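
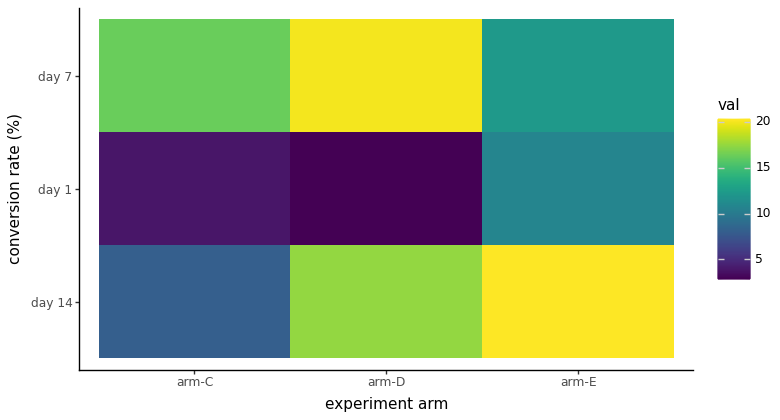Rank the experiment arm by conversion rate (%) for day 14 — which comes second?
Top 3 for day 14: arm-E ≈ 20, arm-D ≈ 18, arm-C ≈ 8.

arm-D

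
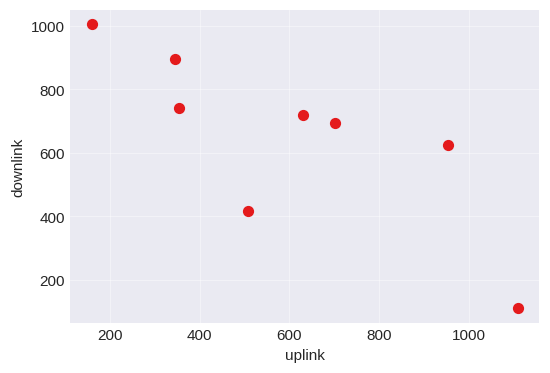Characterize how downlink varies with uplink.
Points are negatively correlated; strong (|r| ≈ 0.8).

negative, strong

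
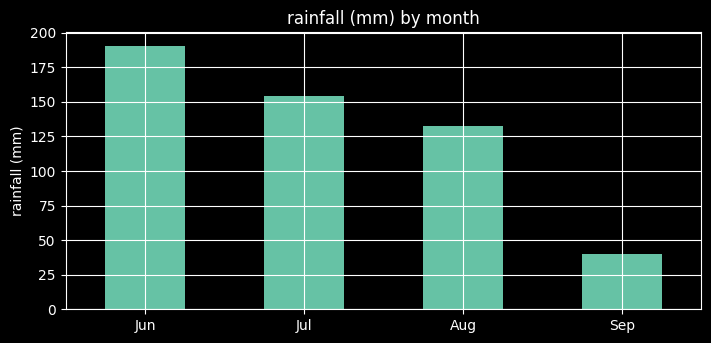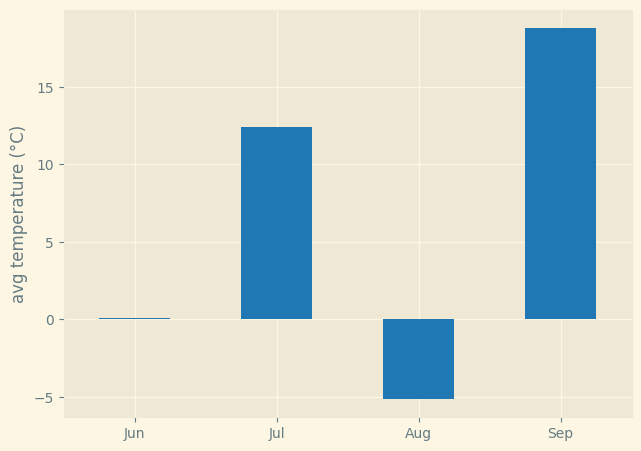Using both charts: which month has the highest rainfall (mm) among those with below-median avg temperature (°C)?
Jun

Chart 2 median avg temperature (°C) ≈ 6; below-median months: Jun, Aug. Among those, Jun has the highest rainfall (mm) (≈ 200).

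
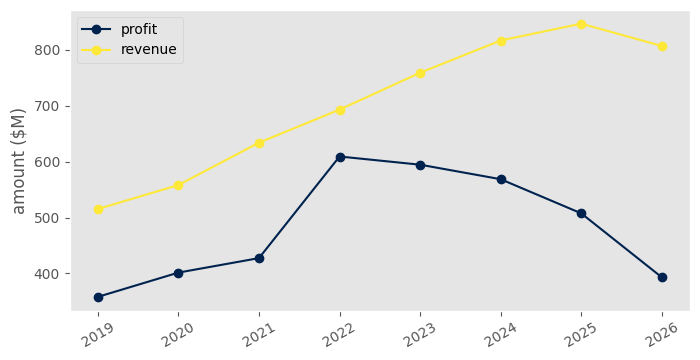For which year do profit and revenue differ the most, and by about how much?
2026, ≈ 400 $M

2026: profit ≈ 400, revenue ≈ 800 → gap ≈ 400. Next-largest (2025) is only ≈ 350.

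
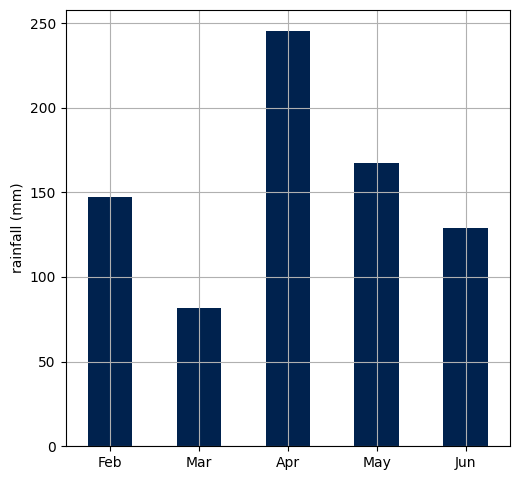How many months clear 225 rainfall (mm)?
Above 225: Apr.

1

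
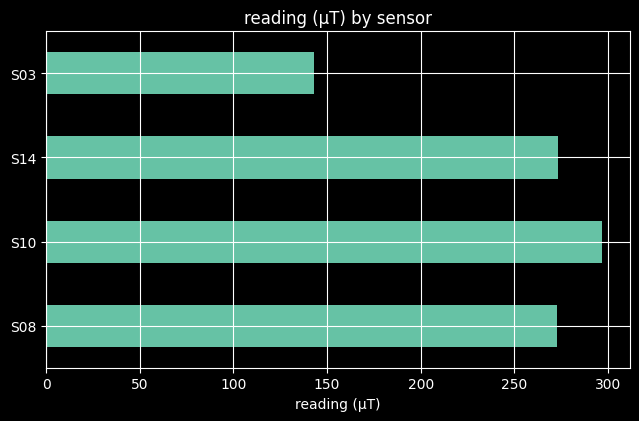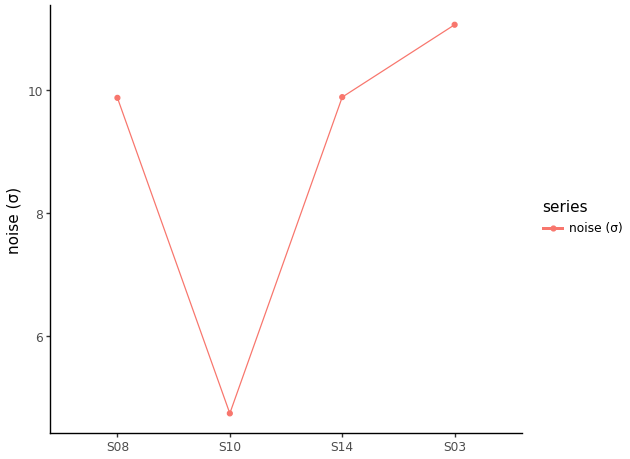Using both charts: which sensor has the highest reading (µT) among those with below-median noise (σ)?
Chart 2 median noise (σ) ≈ 10; below-median sensors: S08, S10. Among those, S10 has the highest reading (µT) (≈ 300).

S10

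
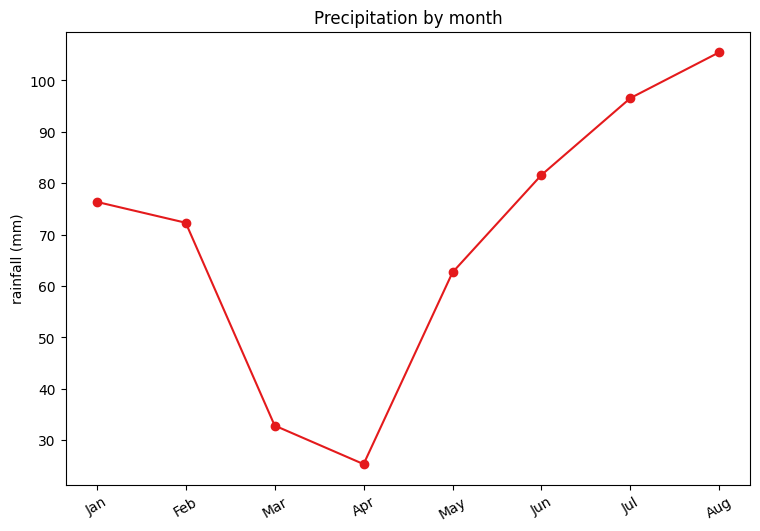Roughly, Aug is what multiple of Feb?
≈ 1.57×

Aug ≈ 110, Feb ≈ 70; 110/70 ≈ 1.57.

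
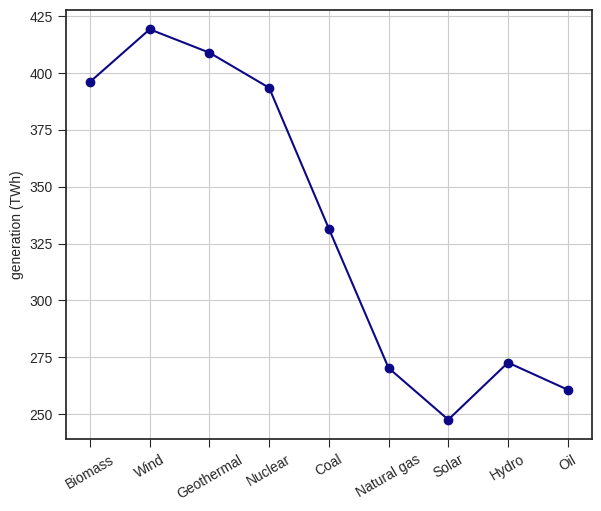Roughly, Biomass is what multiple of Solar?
≈ 1.67×

Biomass ≈ 400, Solar ≈ 240; 400/240 ≈ 1.67.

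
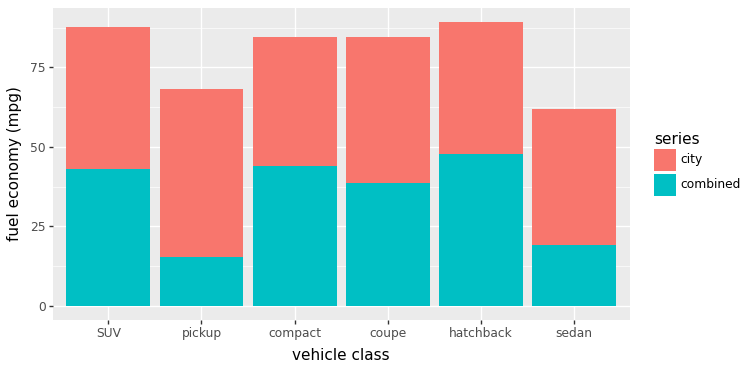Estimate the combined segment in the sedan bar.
≈ 20

combined top ≈ 20, bottom ≈ 0; segment ≈ 20.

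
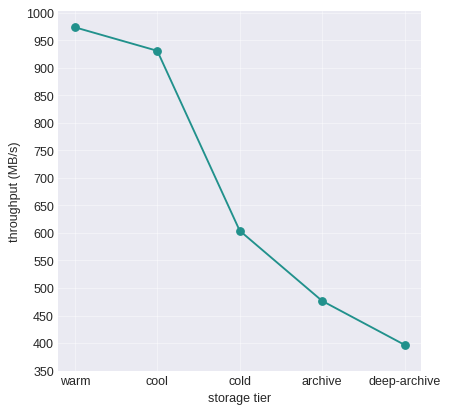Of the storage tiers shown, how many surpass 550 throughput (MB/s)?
3

Above 550: warm, cool, cold.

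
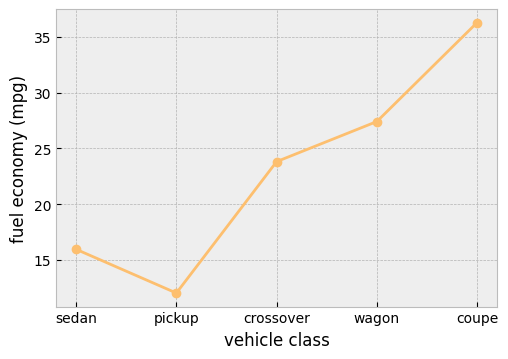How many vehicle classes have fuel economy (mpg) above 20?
Above 20: crossover, wagon, coupe.

3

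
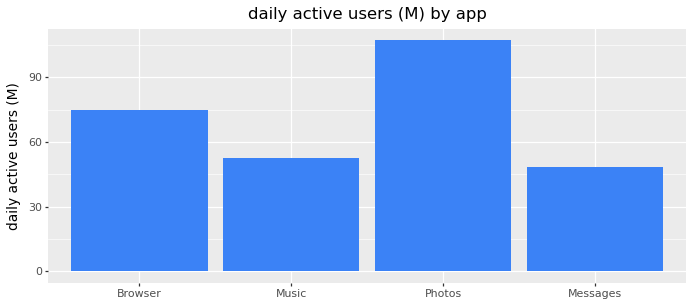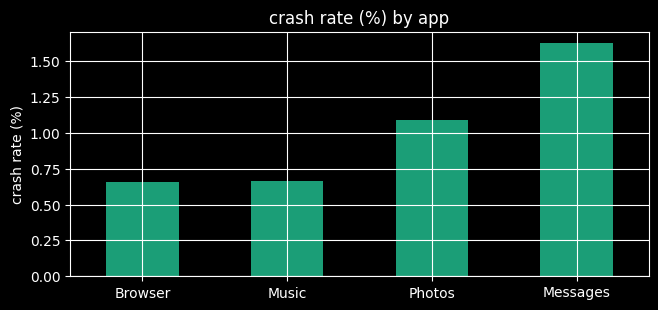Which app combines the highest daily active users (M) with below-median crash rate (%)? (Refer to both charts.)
Chart 2 median crash rate (%) ≈ 0.8; below-median apps: Browser, Music. Among those, Browser has the highest daily active users (M) (≈ 70).

Browser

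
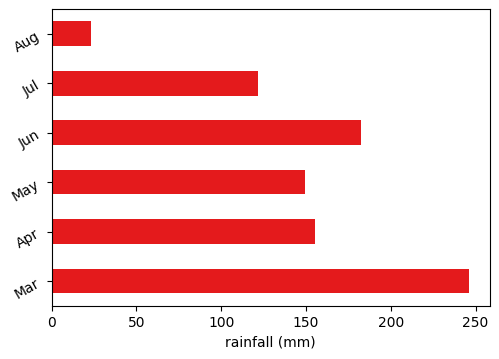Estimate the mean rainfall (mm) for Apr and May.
≈ 150

(150 + 150) / 2 ≈ 150.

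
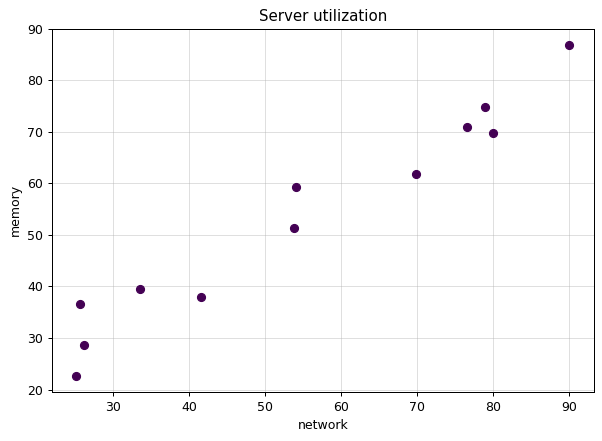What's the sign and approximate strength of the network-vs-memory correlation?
Points are positively correlated; strong (|r| ≈ 1.0).

positive, strong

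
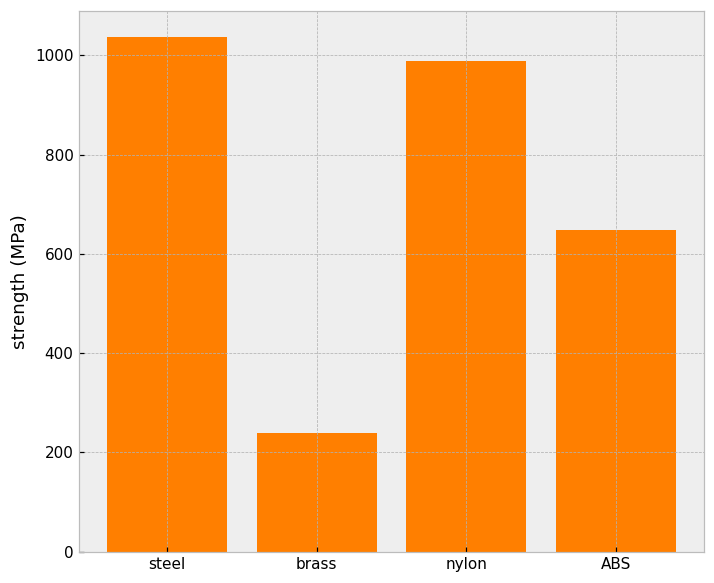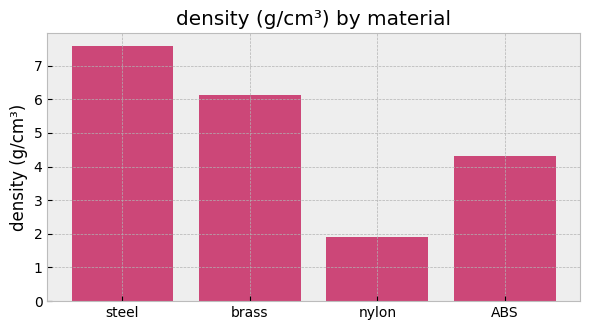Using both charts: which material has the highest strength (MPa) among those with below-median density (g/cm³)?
nylon

Chart 2 median density (g/cm³) ≈ 5; below-median materials: nylon, ABS. Among those, nylon has the highest strength (MPa) (≈ 1000).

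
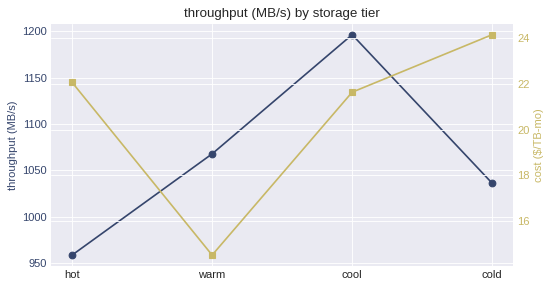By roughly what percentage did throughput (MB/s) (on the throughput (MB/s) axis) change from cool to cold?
cool ≈ 1200, cold ≈ 1040; (1040 − 1200) / 1200 ≈ -13.3%.

≈ -13.3%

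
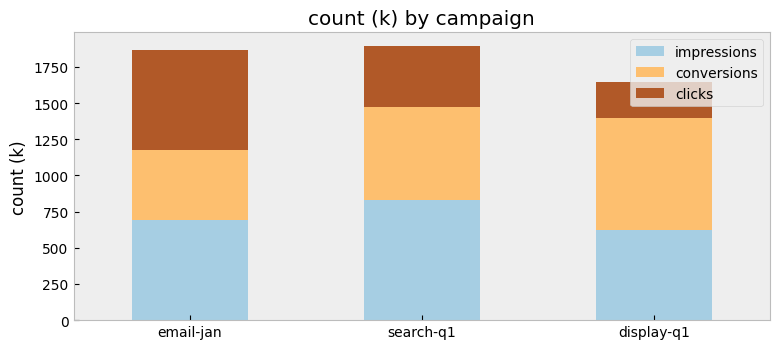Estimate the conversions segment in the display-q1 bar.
≈ 800

conversions top ≈ 1400, bottom ≈ 600; segment ≈ 800.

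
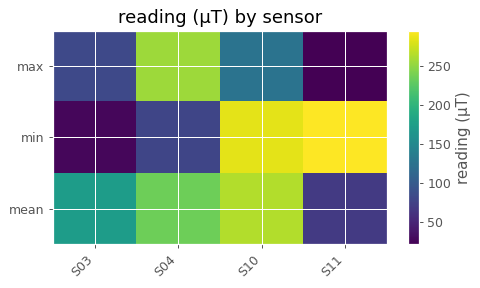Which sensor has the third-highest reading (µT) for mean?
Top 4 for mean: S10 ≈ 275, S04 ≈ 225, S03 ≈ 175, S11 ≈ 75.

S03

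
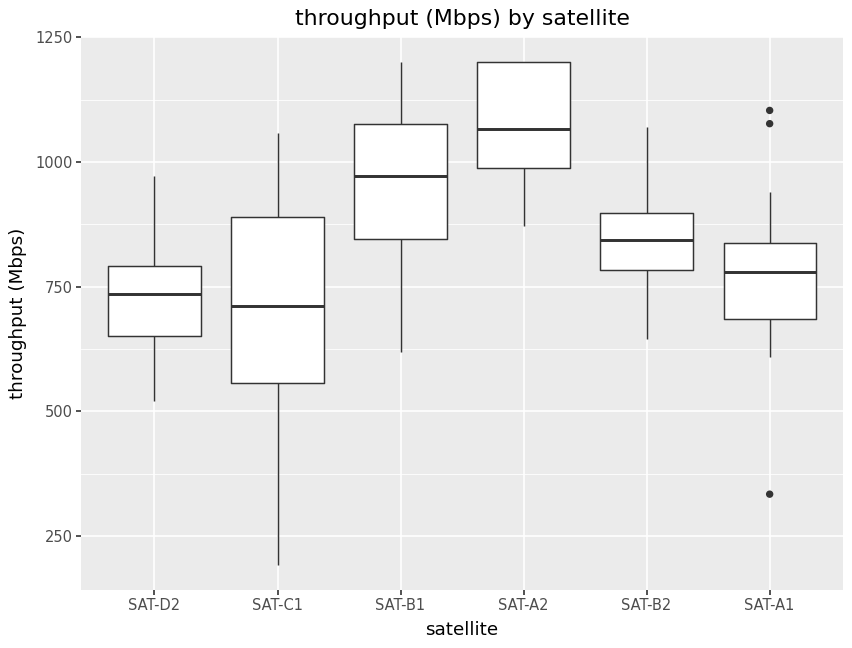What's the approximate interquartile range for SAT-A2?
Q3 ≈ 1200, Q1 ≈ 1000; IQR ≈ 200.

≈ 200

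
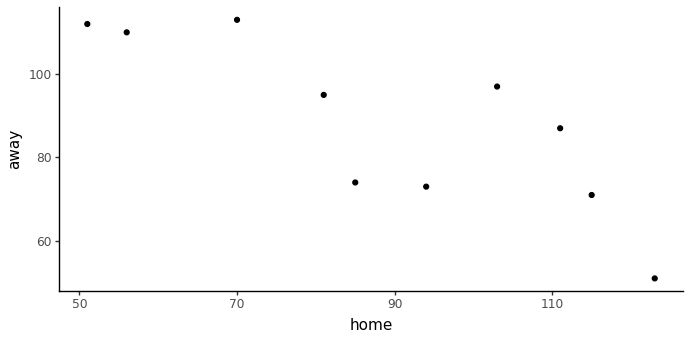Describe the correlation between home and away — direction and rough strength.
Points are negatively correlated; strong (|r| ≈ 0.8).

negative, strong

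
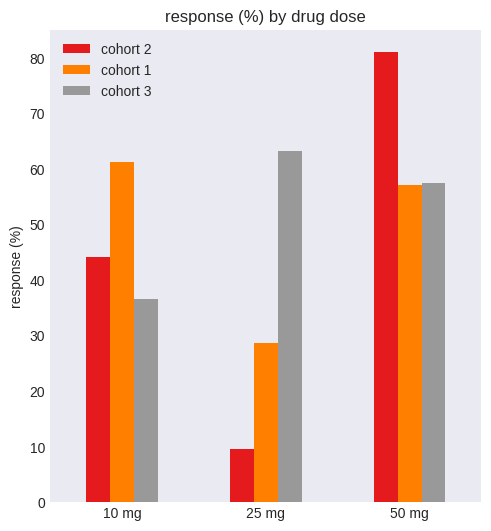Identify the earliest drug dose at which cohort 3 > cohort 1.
10 mg: cohort 3 ≈ 40 vs cohort 1 ≈ 60 (not yet); 25 mg: cohort 3 ≈ 60 vs cohort 1 ≈ 30 (first crossover).

25 mg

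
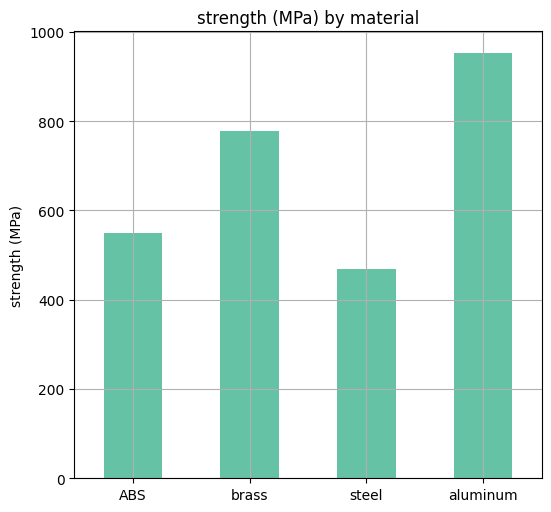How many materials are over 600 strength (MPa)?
2

Above 600: brass, aluminum.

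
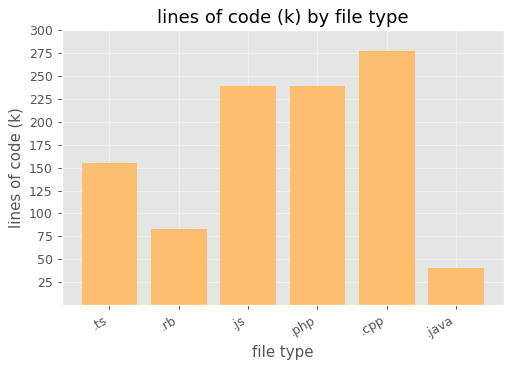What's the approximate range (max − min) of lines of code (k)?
≈ 225

Max .cpp ≈ 275, min .java ≈ 50; range ≈ 225.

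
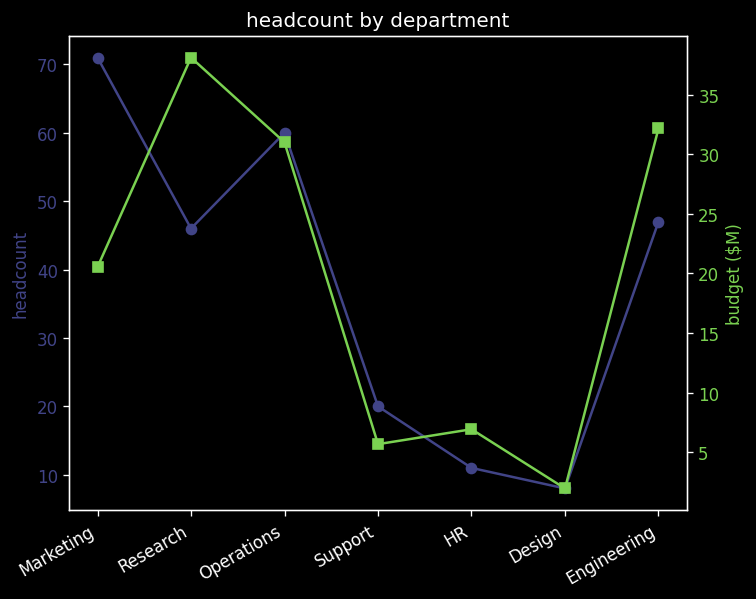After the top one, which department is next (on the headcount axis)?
Operations

Top 3 (on the headcount axis): Marketing ≈ 70, Operations ≈ 60, Engineering ≈ 50.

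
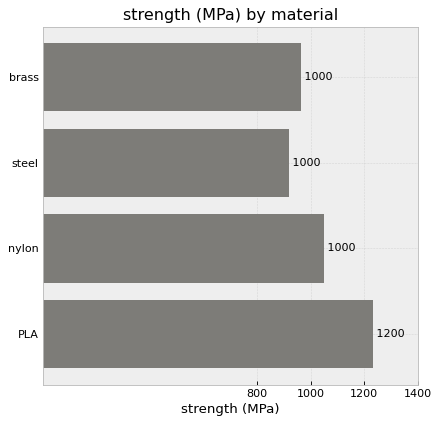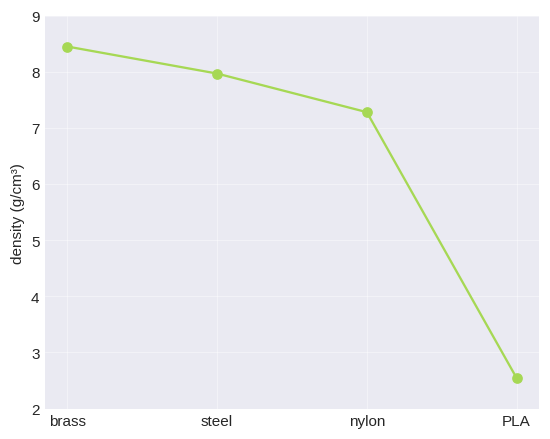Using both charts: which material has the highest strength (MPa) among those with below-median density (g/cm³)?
PLA

Chart 2 median density (g/cm³) ≈ 8; below-median materials: nylon, PLA. Among those, PLA has the highest strength (MPa) (≈ 1200).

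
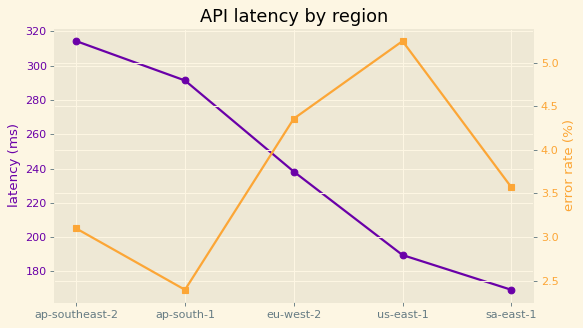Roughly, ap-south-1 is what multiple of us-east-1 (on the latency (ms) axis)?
≈ 1.67×

ap-south-1 ≈ 300, us-east-1 ≈ 180; 300/180 ≈ 1.67.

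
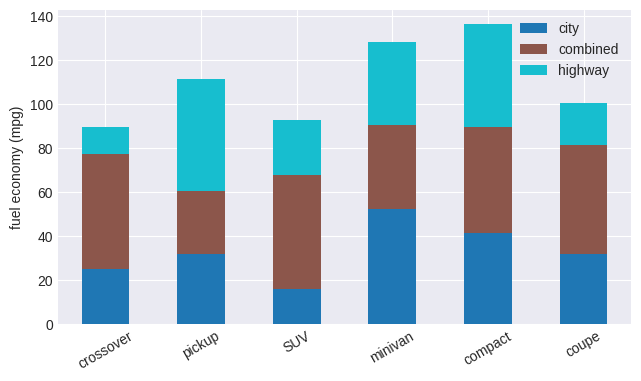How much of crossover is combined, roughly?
combined top ≈ 80, bottom ≈ 20; segment ≈ 60.

≈ 60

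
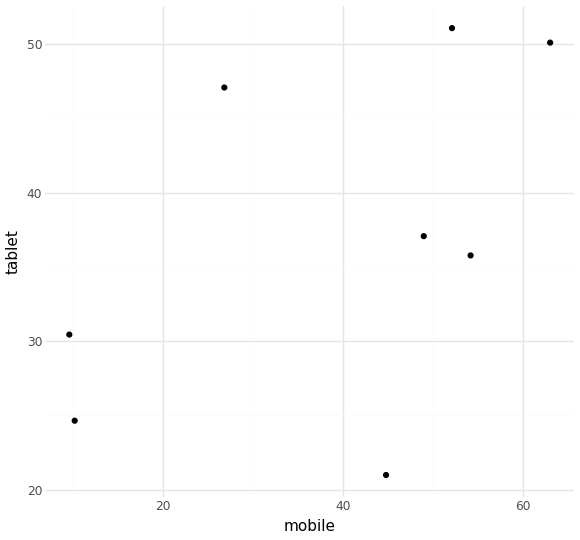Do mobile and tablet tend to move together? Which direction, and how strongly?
Points are positively correlated; moderate (|r| ≈ 0.5).

positive, moderate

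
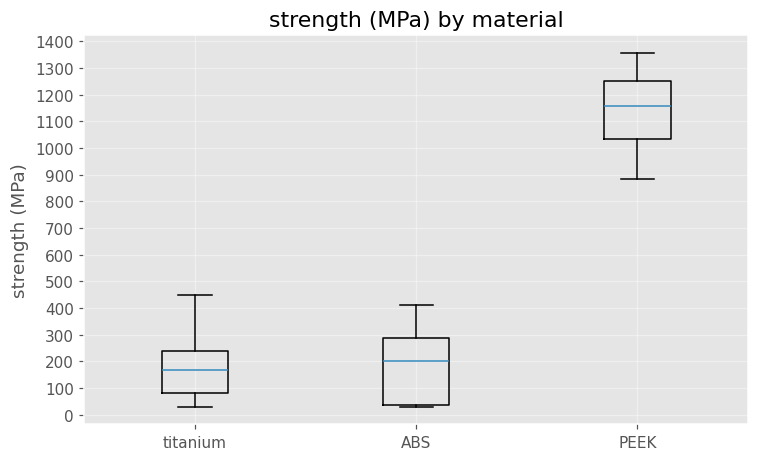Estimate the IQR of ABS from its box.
Q3 ≈ 300, Q1 ≈ 0; IQR ≈ 300.

≈ 300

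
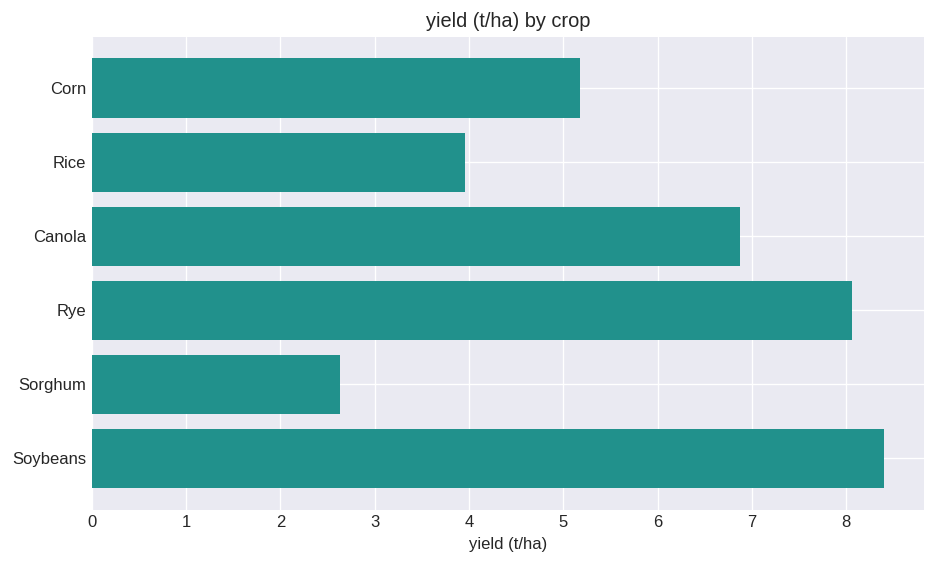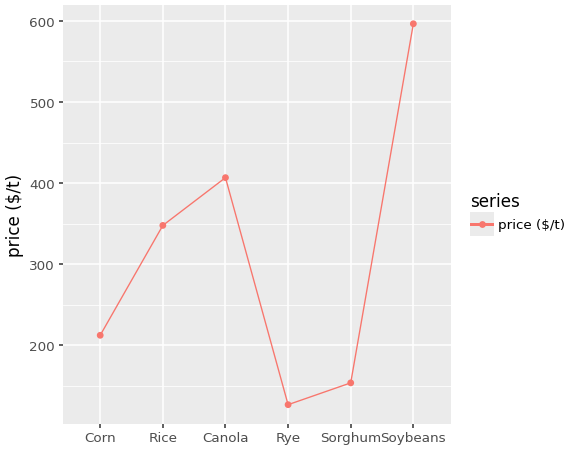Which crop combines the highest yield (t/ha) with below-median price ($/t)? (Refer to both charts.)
Chart 2 median price ($/t) ≈ 300; below-median crops: Corn, Rye, Sorghum. Among those, Rye has the highest yield (t/ha) (≈ 8).

Rye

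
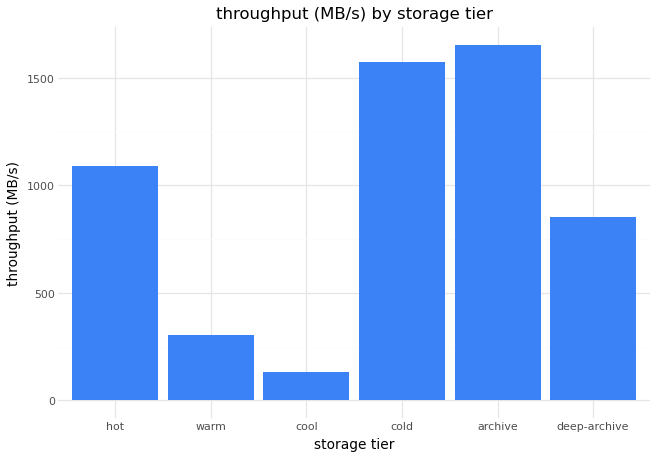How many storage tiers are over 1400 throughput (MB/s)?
Above 1400: cold, archive.

2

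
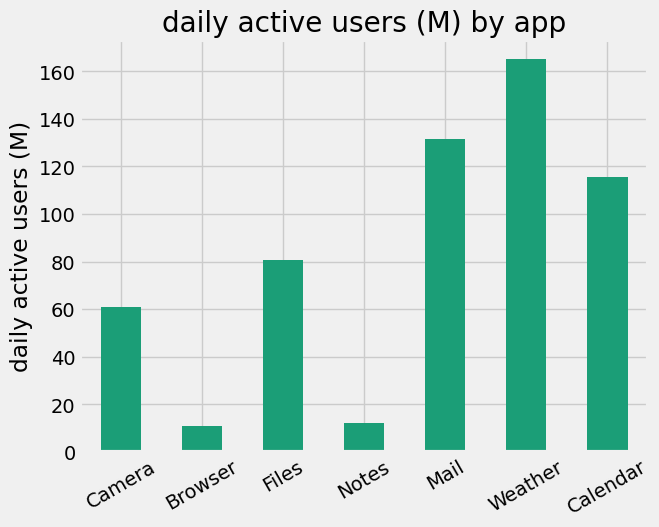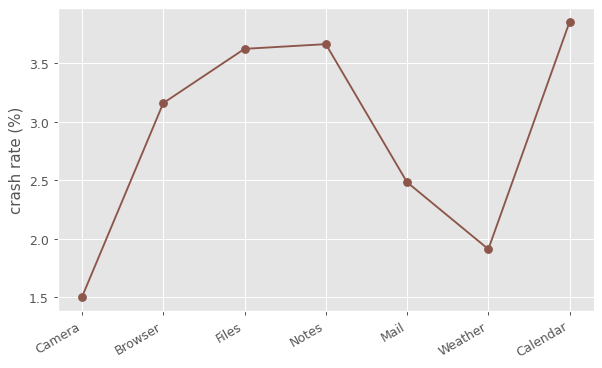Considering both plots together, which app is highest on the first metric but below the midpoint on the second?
Weather

Chart 2 median crash rate (%) ≈ 3; below-median apps: Camera, Mail, Weather. Among those, Weather has the highest daily active users (M) (≈ 160).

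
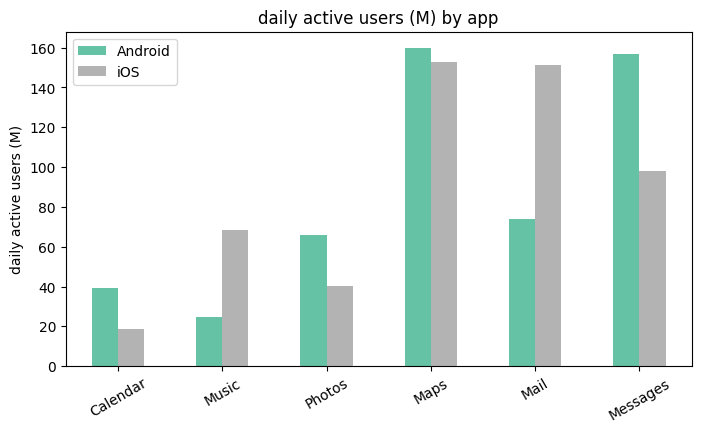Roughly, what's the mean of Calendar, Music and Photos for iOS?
≈ 40

(20 + 60 + 40) / 3 ≈ 40.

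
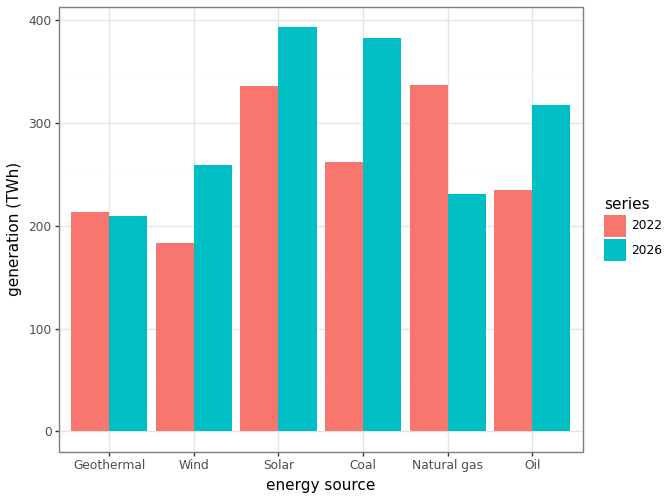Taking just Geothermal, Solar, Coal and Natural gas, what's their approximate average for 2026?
(200 + 400 + 400 + 250) / 4 ≈ 312.

≈ 312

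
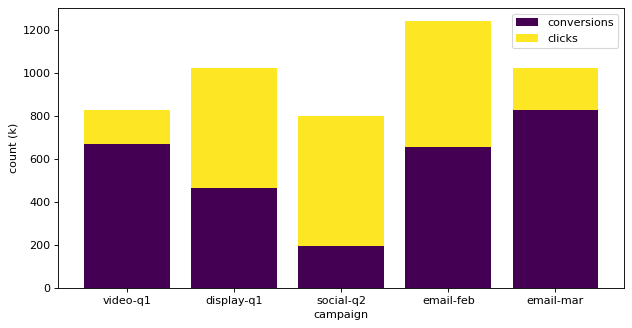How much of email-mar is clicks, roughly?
≈ 200

clicks top ≈ 1000, bottom ≈ 800; segment ≈ 200.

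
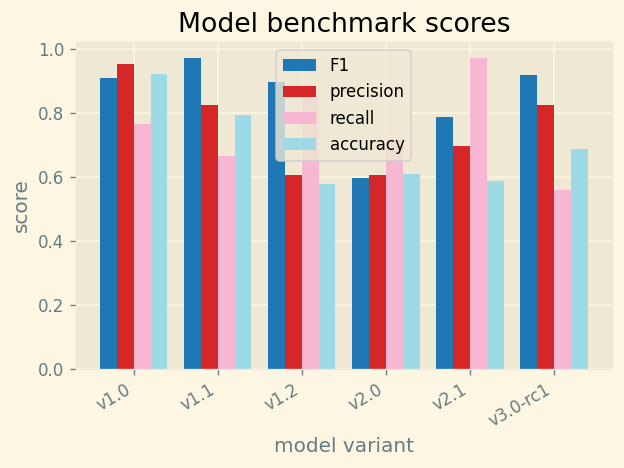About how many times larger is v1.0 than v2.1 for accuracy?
v1.0 ≈ 0.9, v2.1 ≈ 0.6; 0.9/0.6 ≈ 1.5.

≈ 1.5×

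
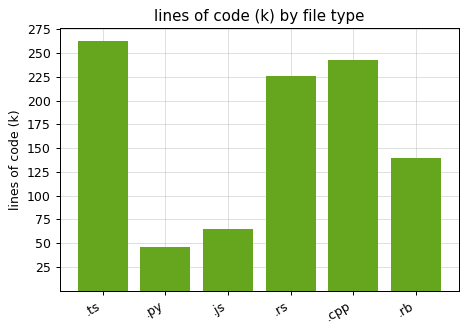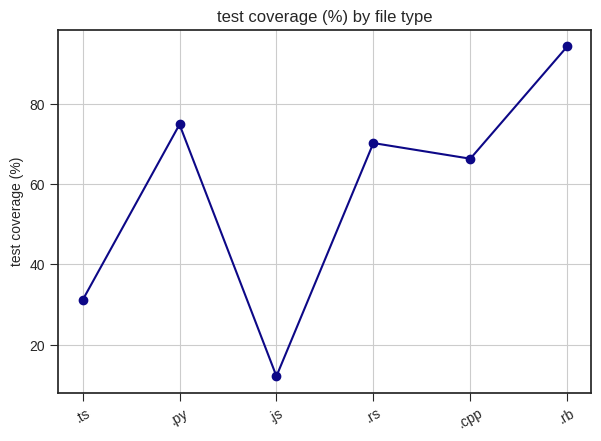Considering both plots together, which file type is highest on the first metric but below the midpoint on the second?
.ts

Chart 2 median test coverage (%) ≈ 70; below-median file types: .ts, .js, .cpp. Among those, .ts has the highest lines of code (k) (≈ 275).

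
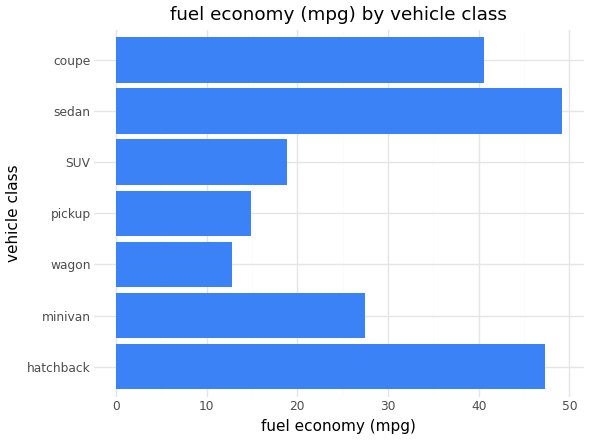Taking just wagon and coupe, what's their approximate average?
(15 + 40) / 2 ≈ 28.

≈ 28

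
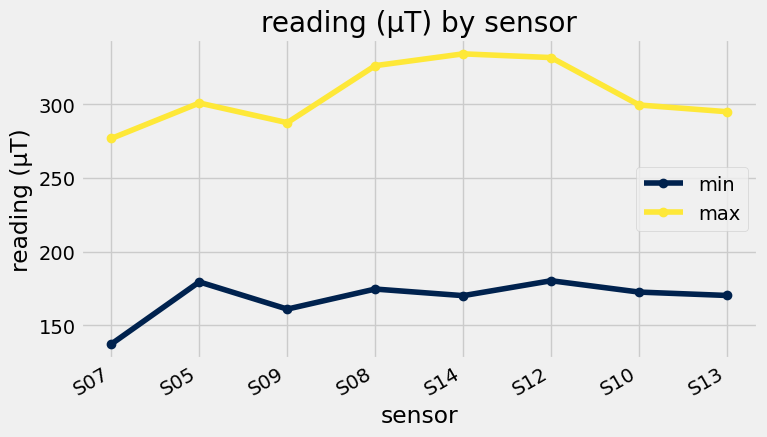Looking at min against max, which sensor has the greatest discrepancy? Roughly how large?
S14, ≈ 160 µT

S14: min ≈ 180, max ≈ 340 → gap ≈ 160. Next-largest (S08) is only ≈ 140.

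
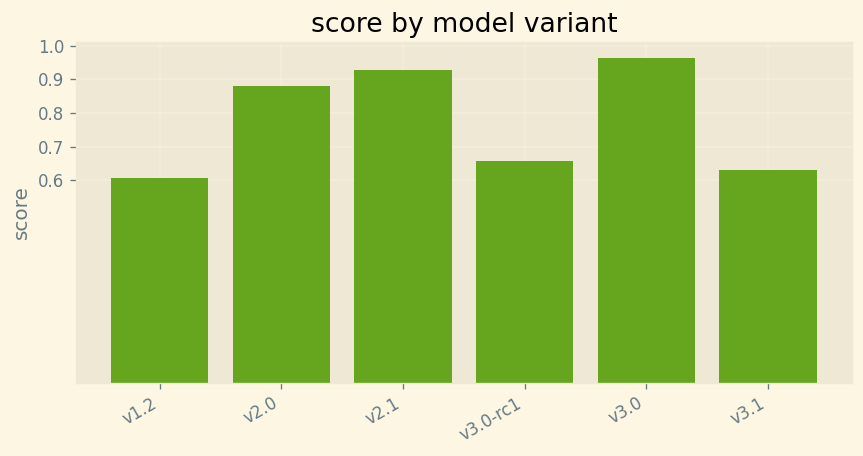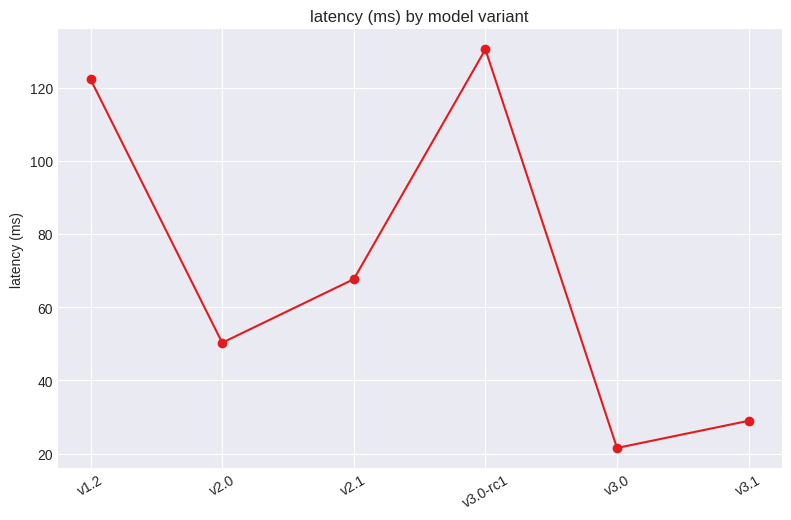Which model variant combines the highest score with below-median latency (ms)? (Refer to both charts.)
Chart 2 median latency (ms) ≈ 60; below-median model variants: v2.0, v3.0, v3.1. Among those, v3.0 has the highest score (≈ 1).

v3.0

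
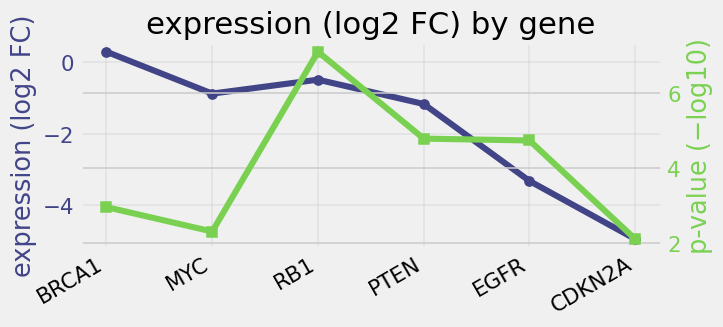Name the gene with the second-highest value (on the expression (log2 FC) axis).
RB1

Top 3 (on the expression (log2 FC) axis): BRCA1 ≈ 0.5, RB1 ≈ -0.5, MYC ≈ -1.0.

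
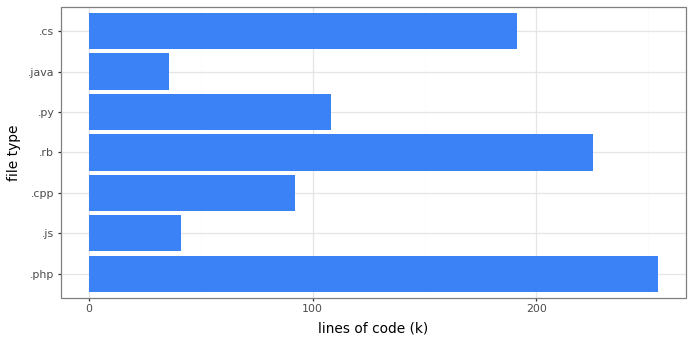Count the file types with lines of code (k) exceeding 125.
3

Above 125: .php, .rb, .cs.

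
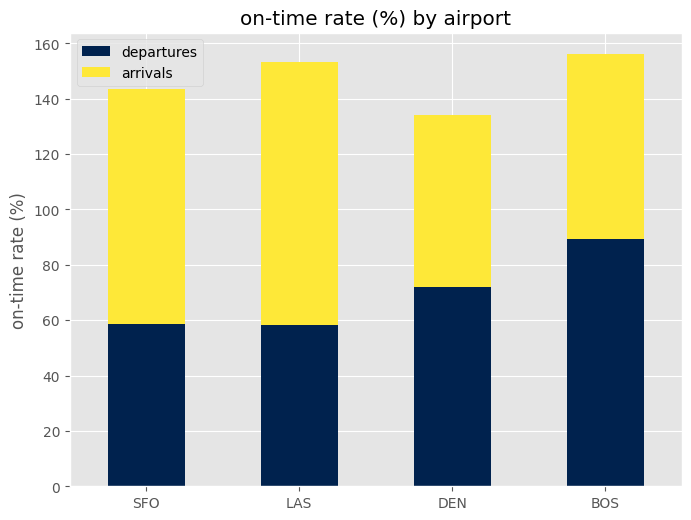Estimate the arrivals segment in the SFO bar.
≈ 80

arrivals top ≈ 140, bottom ≈ 60; segment ≈ 80.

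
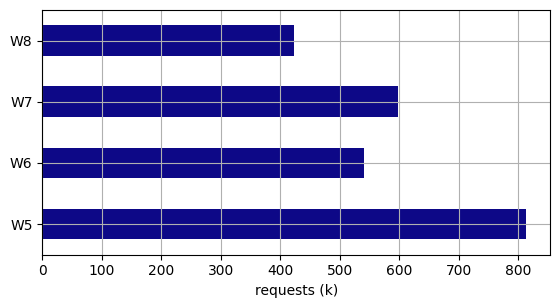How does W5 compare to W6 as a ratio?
W5 ≈ 800, W6 ≈ 500; 800/500 ≈ 1.6.

≈ 1.6×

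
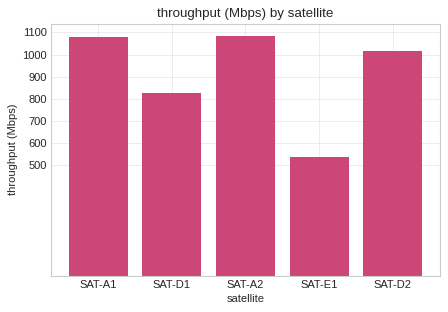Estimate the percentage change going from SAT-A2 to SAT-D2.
SAT-A2 ≈ 1100, SAT-D2 ≈ 1000; (1000 − 1100) / 1100 ≈ -9.1%.

≈ -9.1%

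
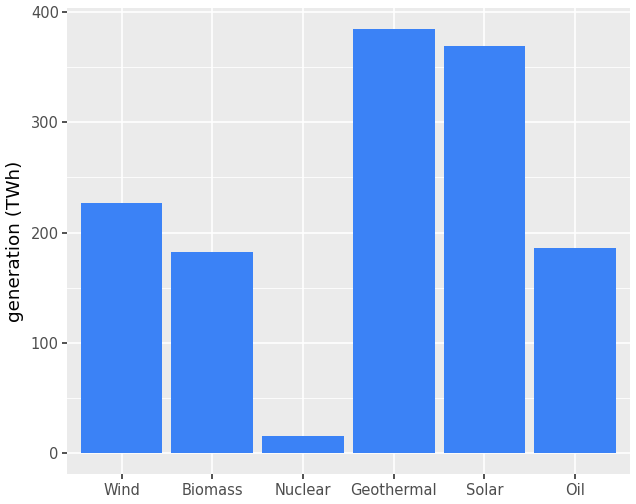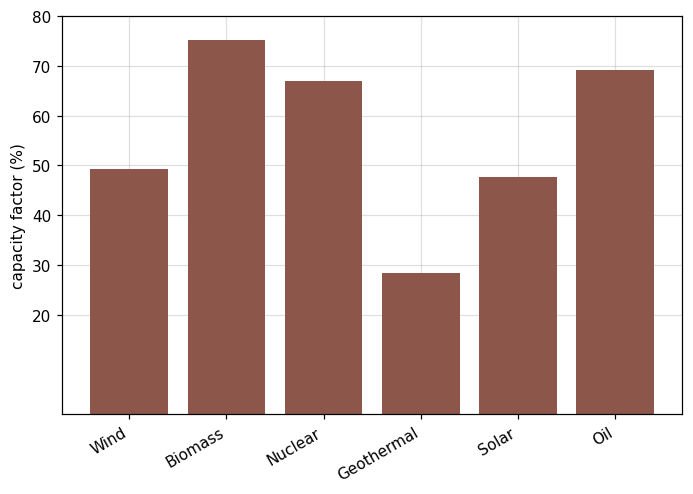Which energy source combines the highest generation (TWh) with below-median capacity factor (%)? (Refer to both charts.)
Chart 2 median capacity factor (%) ≈ 60; below-median energy sources: Wind, Geothermal, Solar. Among those, Geothermal has the highest generation (TWh) (≈ 400).

Geothermal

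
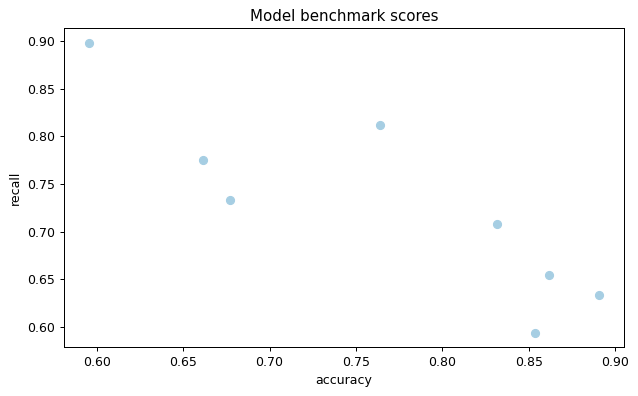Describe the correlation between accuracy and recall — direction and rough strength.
negative, strong

Points are negatively correlated; strong (|r| ≈ 0.9).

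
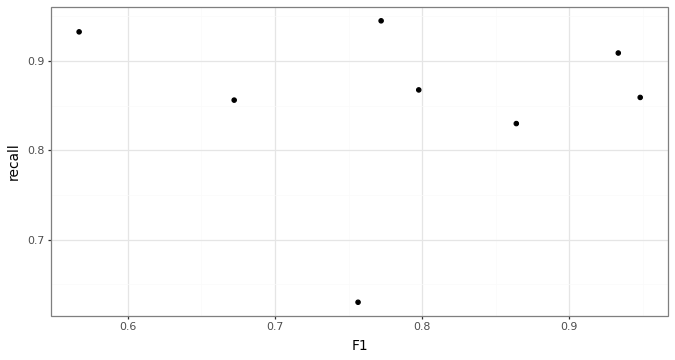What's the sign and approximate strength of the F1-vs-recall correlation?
no clear correlation

Points are roughly uncorrelated; weak (|r| ≈ 0.1).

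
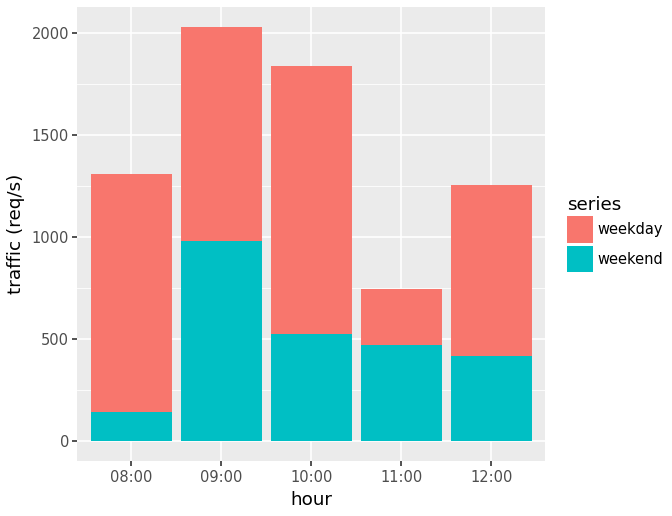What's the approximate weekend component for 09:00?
≈ 1000

weekend top ≈ 1000, bottom ≈ 0; segment ≈ 1000.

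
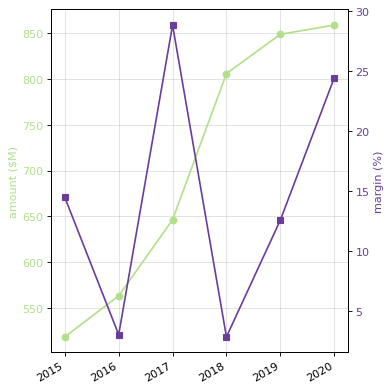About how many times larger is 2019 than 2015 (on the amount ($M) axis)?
2019 ≈ 850, 2015 ≈ 500; 850/500 ≈ 1.7.

≈ 1.7×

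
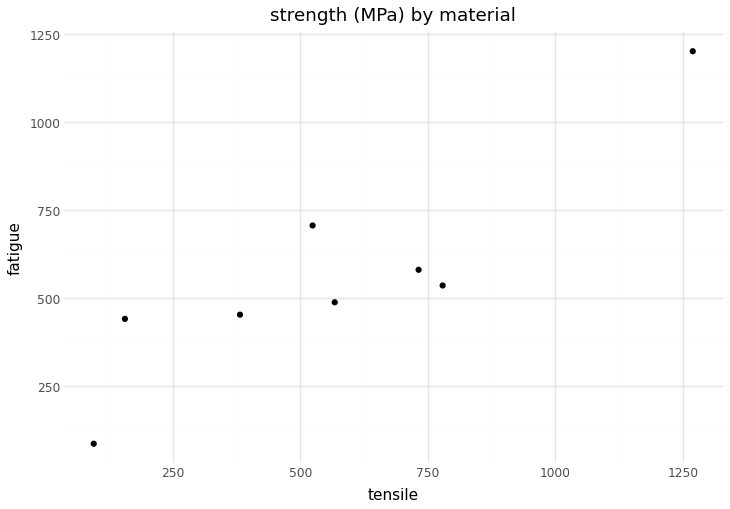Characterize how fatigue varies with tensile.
Points are positively correlated; strong (|r| ≈ 0.9).

positive, strong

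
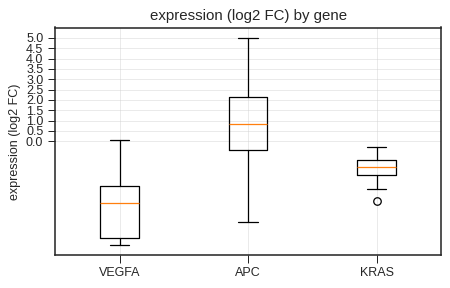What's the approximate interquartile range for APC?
≈ 2.5

Q3 ≈ 2.0, Q1 ≈ -0.5; IQR ≈ 2.5.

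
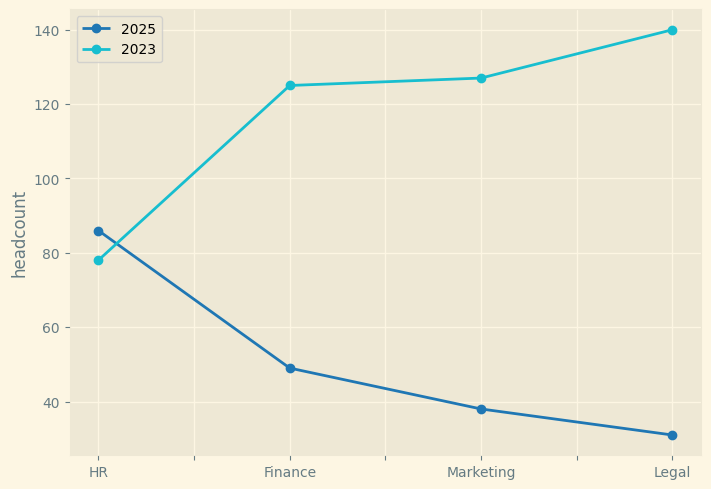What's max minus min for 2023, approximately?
≈ 60

Max Legal ≈ 140, min HR ≈ 80; range ≈ 60.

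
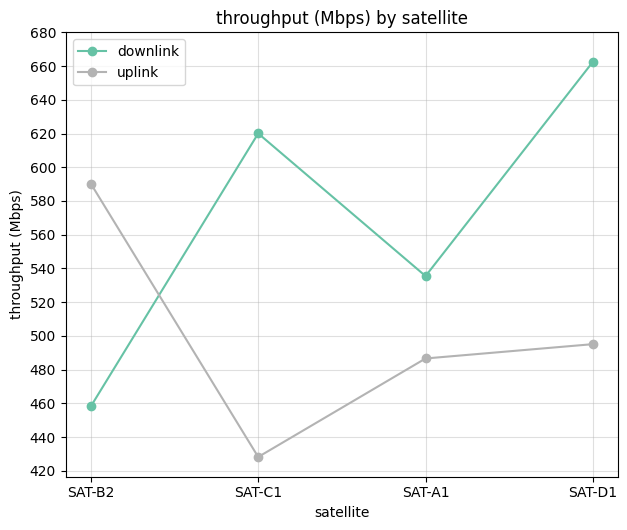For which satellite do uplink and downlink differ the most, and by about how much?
SAT-C1, ≈ 200 Mbps

SAT-C1: uplink ≈ 420, downlink ≈ 620 → gap ≈ 200. Next-largest (SAT-D1) is only ≈ 160.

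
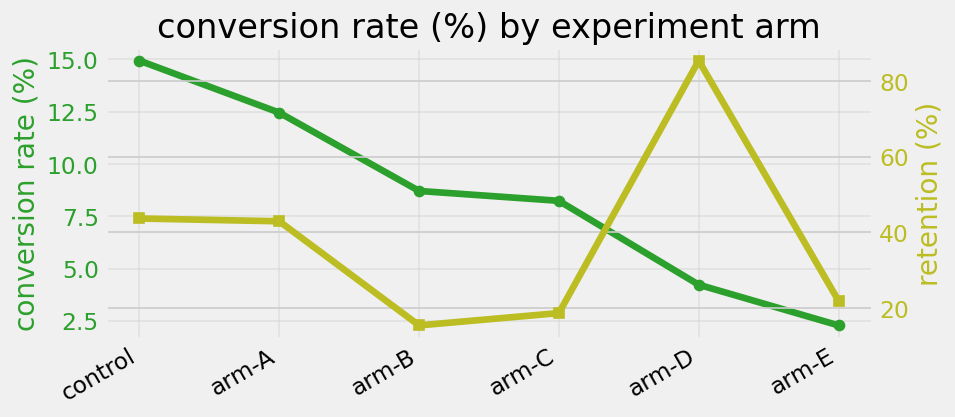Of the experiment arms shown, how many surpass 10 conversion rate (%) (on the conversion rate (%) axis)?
2

Above 10: control, arm-A.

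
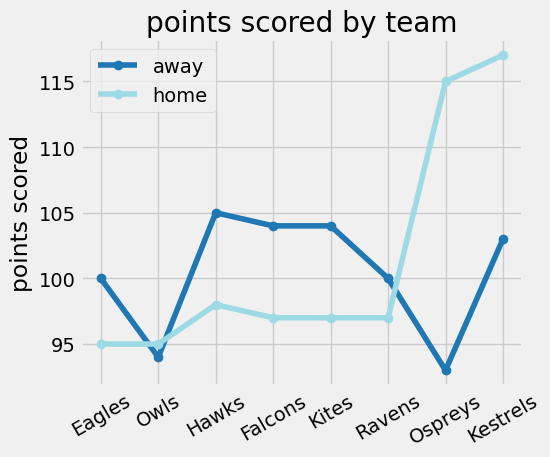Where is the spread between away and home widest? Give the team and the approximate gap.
Ospreys, ≈ 24

Ospreys: away ≈ 92, home ≈ 116 → gap ≈ 24. Next-largest (Kestrels) is only ≈ 12.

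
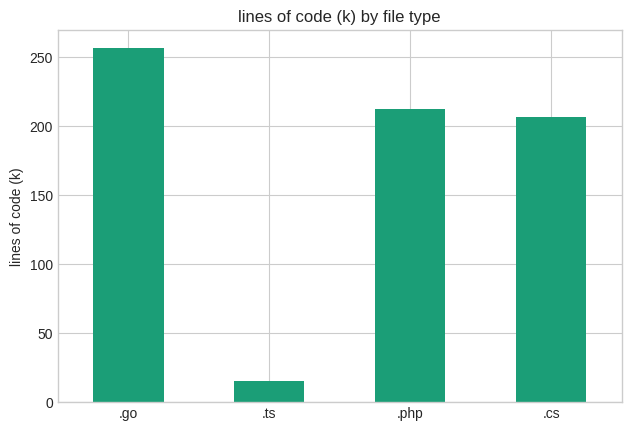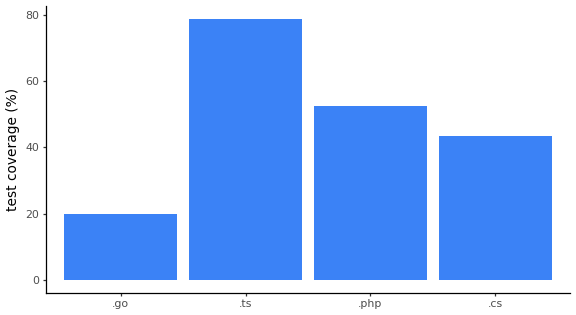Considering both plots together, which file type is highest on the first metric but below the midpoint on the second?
.go

Chart 2 median test coverage (%) ≈ 50; below-median file types: .go, .cs. Among those, .go has the highest lines of code (k) (≈ 250).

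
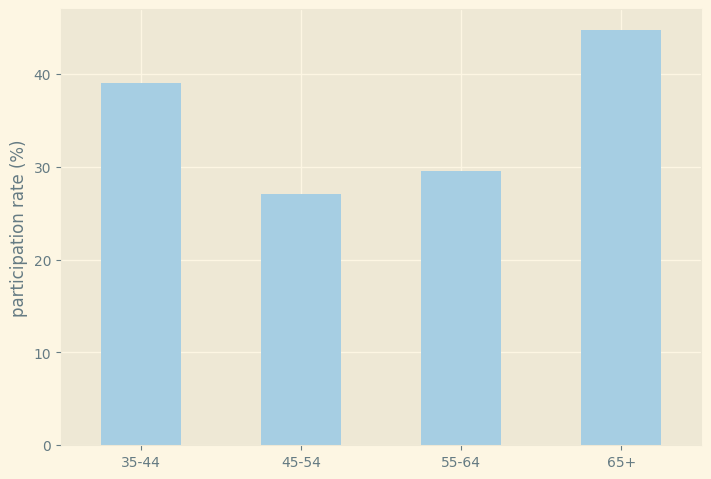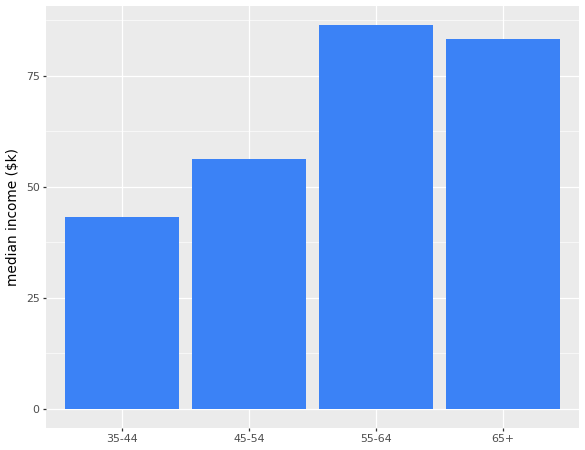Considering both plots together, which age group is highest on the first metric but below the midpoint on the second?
Chart 2 median median income ($k) ≈ 70; below-median age groups: 35-44, 45-54. Among those, 35-44 has the highest participation rate (%) (≈ 40).

35-44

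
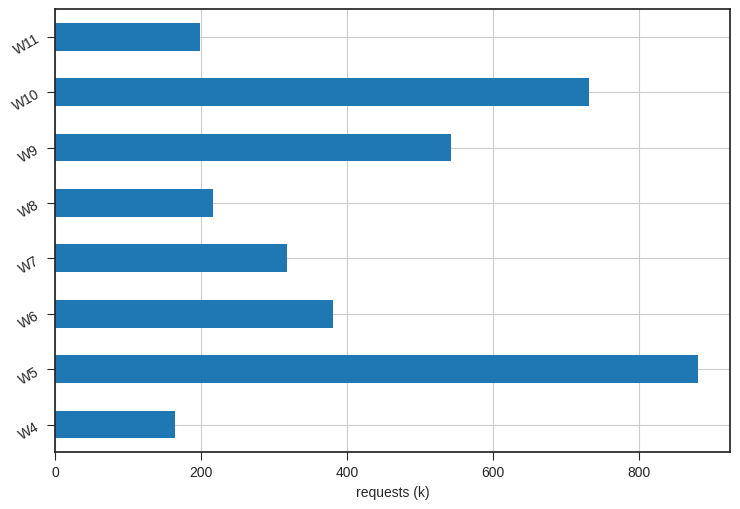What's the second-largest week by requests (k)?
Top 3: W5 ≈ 900, W10 ≈ 700, W9 ≈ 500.

W10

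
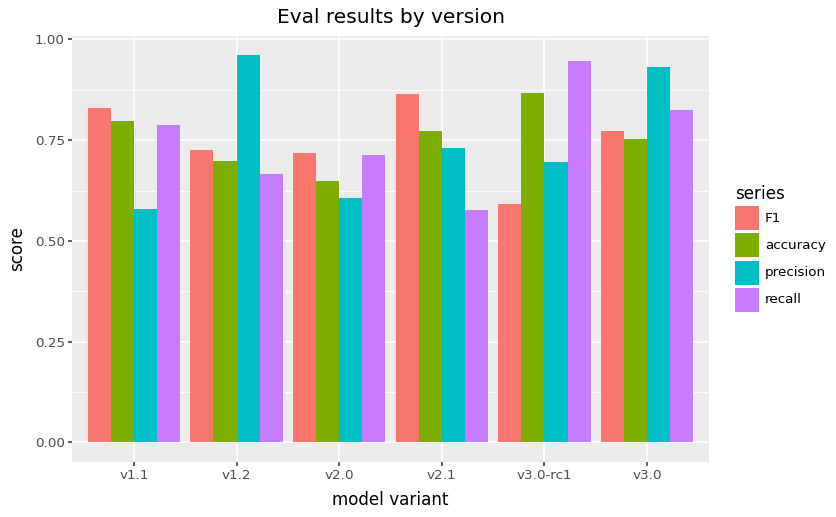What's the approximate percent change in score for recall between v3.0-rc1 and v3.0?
v3.0-rc1 ≈ 0.9, v3.0 ≈ 0.8; (0.8 − 0.9) / 0.9 ≈ -11.1%.

≈ -11.1%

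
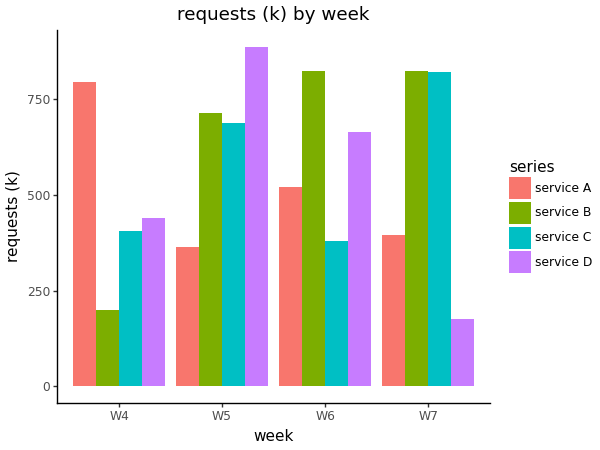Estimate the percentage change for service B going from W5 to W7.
W5 ≈ 700, W7 ≈ 800; (800 − 700) / 700 ≈ +14.3%.

≈ +14.3%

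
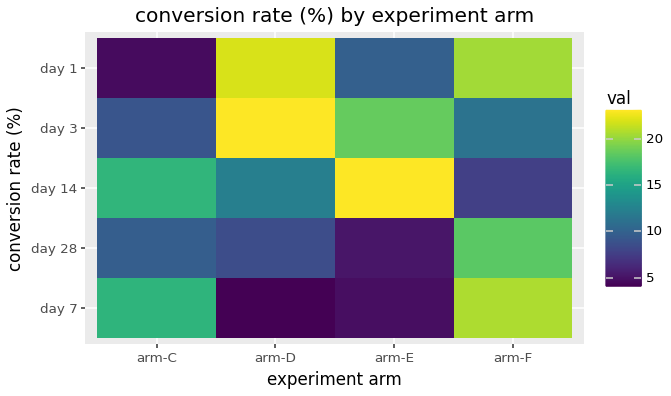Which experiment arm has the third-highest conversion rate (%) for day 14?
arm-D

Top 4 for day 14: arm-E ≈ 24, arm-C ≈ 16, arm-D ≈ 12, arm-F ≈ 8.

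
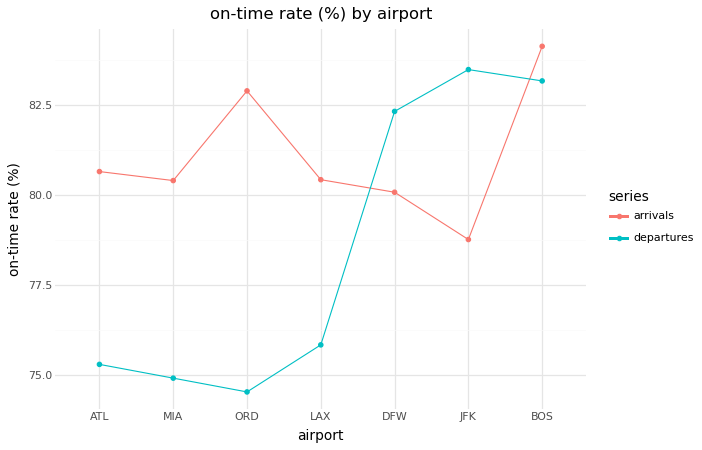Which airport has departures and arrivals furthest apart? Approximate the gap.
ORD, ≈ 8 %

ORD: departures ≈ 75, arrivals ≈ 83 → gap ≈ 8. Next-largest (MIA) is only ≈ 5.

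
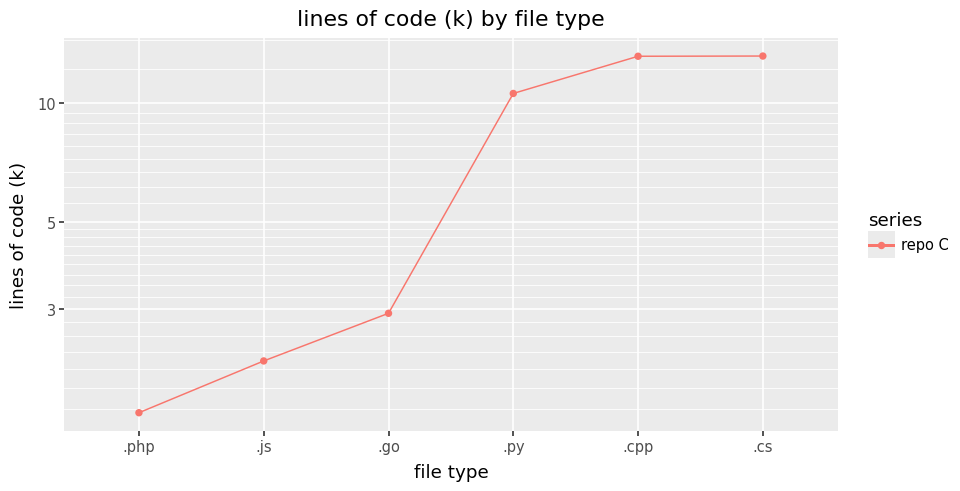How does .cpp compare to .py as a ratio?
≈ 1.18×

.cpp ≈ 13, .py ≈ 11; 13/11 ≈ 1.18.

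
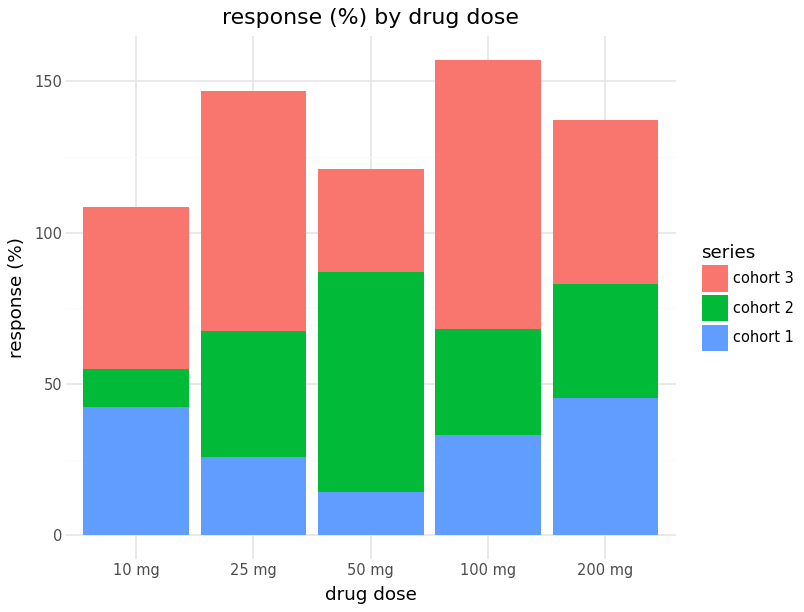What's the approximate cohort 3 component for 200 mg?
≈ 60

cohort 3 top ≈ 140, bottom ≈ 80; segment ≈ 60.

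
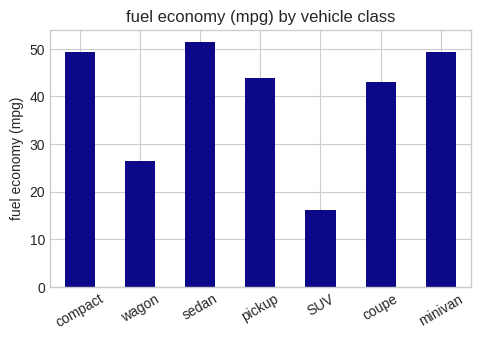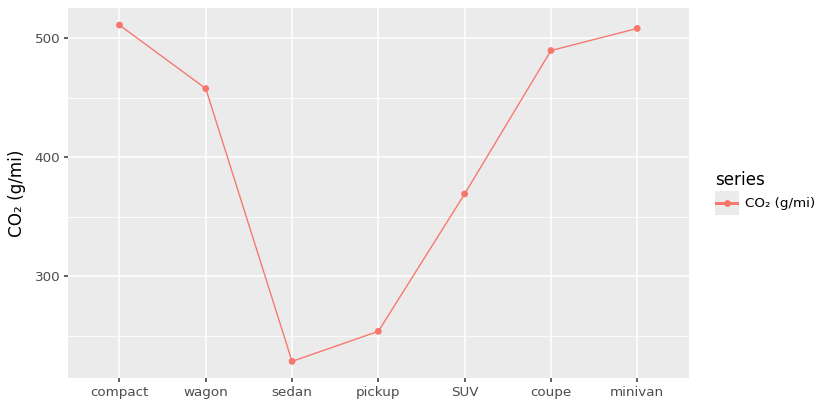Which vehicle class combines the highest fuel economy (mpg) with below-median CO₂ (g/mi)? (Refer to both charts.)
Chart 2 median CO₂ (g/mi) ≈ 450; below-median vehicle classes: sedan, pickup, SUV. Among those, sedan has the highest fuel economy (mpg) (≈ 50).

sedan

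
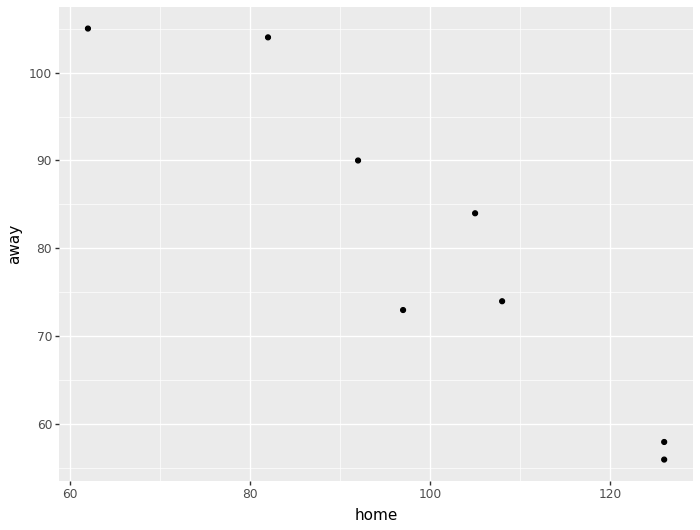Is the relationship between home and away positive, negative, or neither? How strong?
Points are negatively correlated; strong (|r| ≈ 0.9).

negative, strong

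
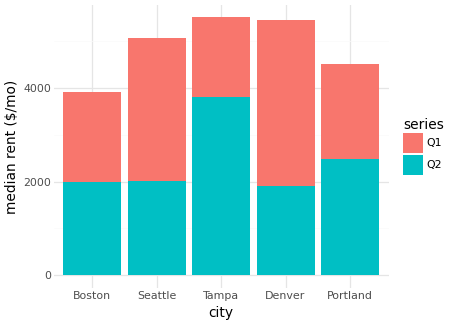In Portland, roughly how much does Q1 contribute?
≈ 2000

Q1 top ≈ 4500, bottom ≈ 2500; segment ≈ 2000.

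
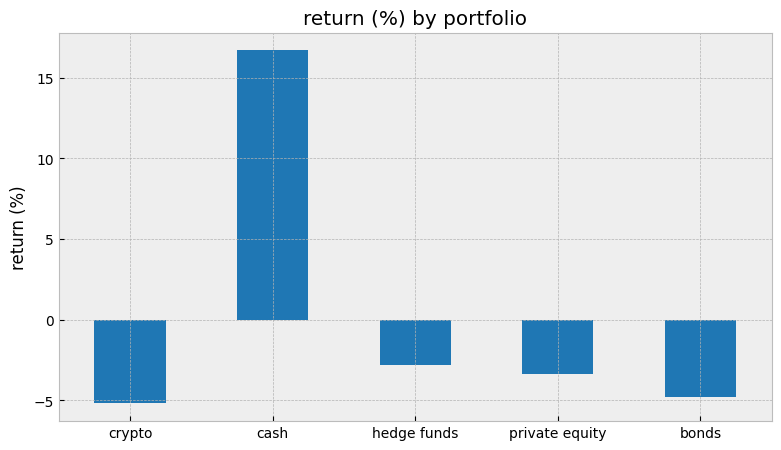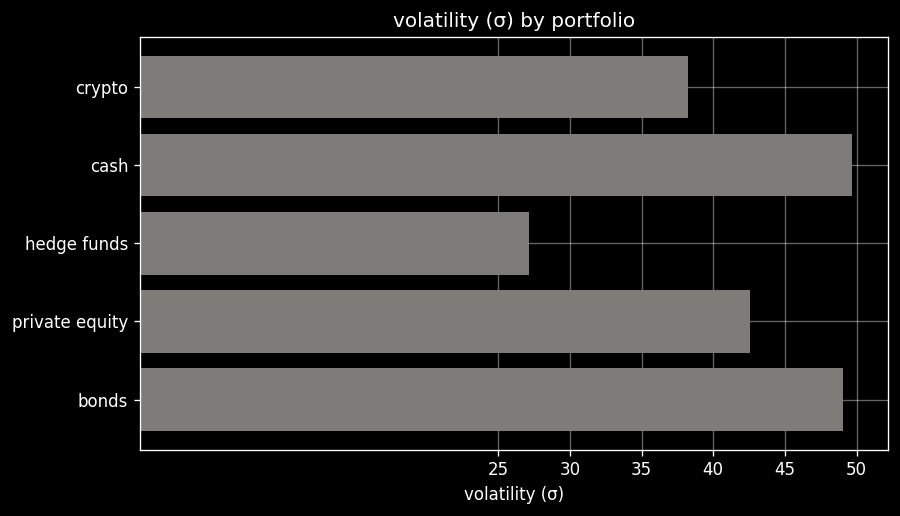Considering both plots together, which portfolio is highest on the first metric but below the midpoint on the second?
Chart 2 median volatility (σ) ≈ 45; below-median portfolios: crypto, hedge funds. Among those, hedge funds has the highest return (%) (≈ -2).

hedge funds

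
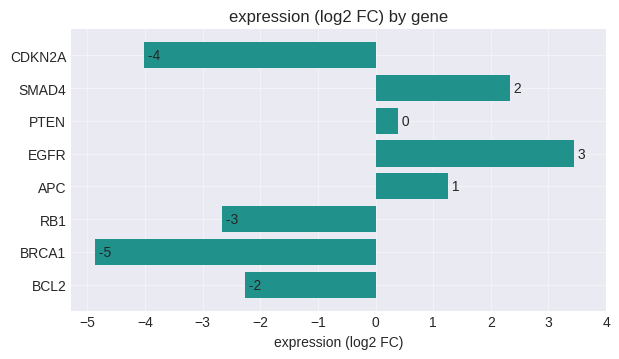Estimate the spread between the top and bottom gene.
Max EGFR ≈ 3, min BRCA1 ≈ -5; range ≈ 8.

≈ 8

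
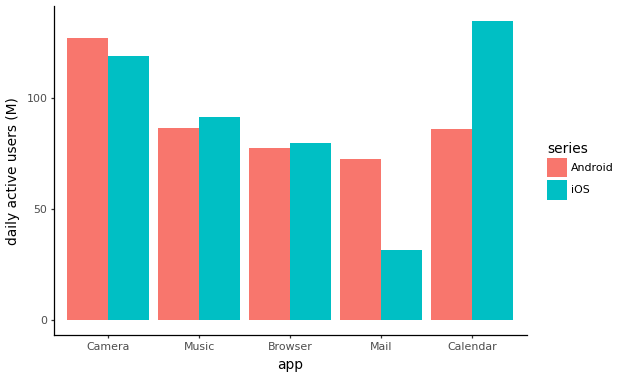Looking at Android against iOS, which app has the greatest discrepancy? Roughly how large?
Calendar, ≈ 60 M

Calendar: Android ≈ 80, iOS ≈ 140 → gap ≈ 60. Next-largest (Mail) is only ≈ 40.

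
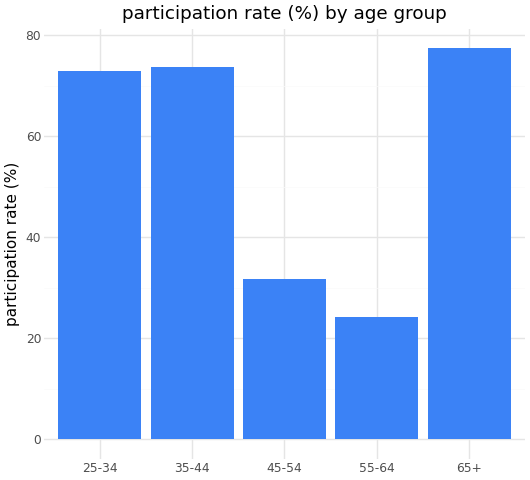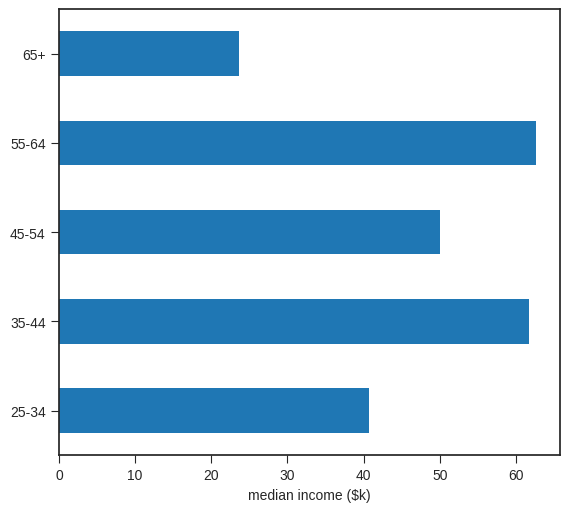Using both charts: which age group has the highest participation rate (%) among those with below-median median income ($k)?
Chart 2 median median income ($k) ≈ 50; below-median age groups: 25-34, 65+. Among those, 65+ has the highest participation rate (%) (≈ 80).

65+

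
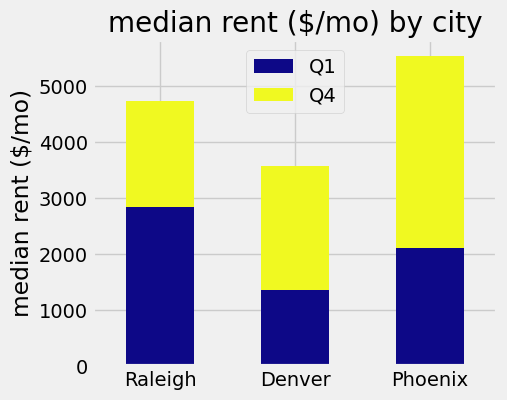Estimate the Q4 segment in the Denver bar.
Q4 top ≈ 3500, bottom ≈ 1500; segment ≈ 2000.

≈ 2000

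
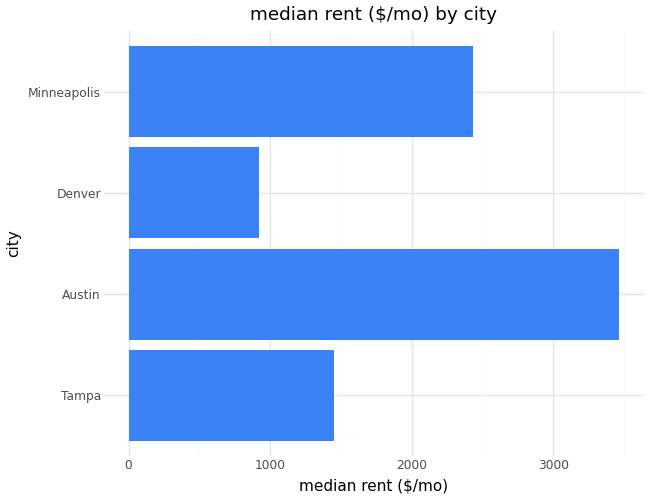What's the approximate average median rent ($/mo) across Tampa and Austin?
≈ 2500

(1500 + 3500) / 2 ≈ 2500.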